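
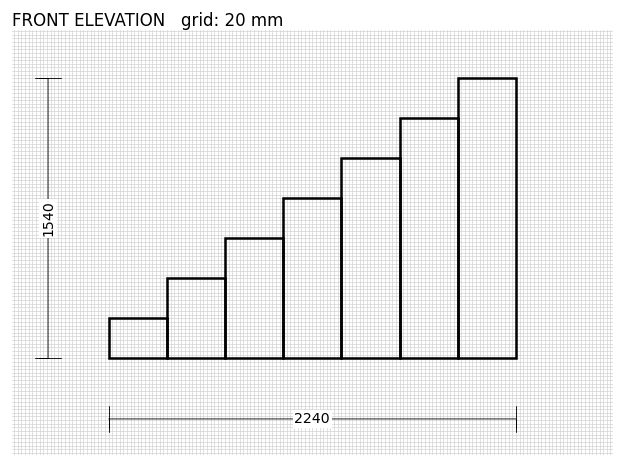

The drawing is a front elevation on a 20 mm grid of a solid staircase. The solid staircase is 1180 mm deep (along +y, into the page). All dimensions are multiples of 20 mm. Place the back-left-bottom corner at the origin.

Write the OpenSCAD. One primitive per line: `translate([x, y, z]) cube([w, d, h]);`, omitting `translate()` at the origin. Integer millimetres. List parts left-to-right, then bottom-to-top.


cube([320, 1180, 220]);
translate([320, 0, 0]) cube([320, 1180, 440]);
translate([640, 0, 0]) cube([320, 1180, 660]);
translate([960, 0, 0]) cube([320, 1180, 880]);
translate([1280, 0, 0]) cube([320, 1180, 1100]);
translate([1600, 0, 0]) cube([320, 1180, 1320]);
translate([1920, 0, 0]) cube([320, 1180, 1540]);


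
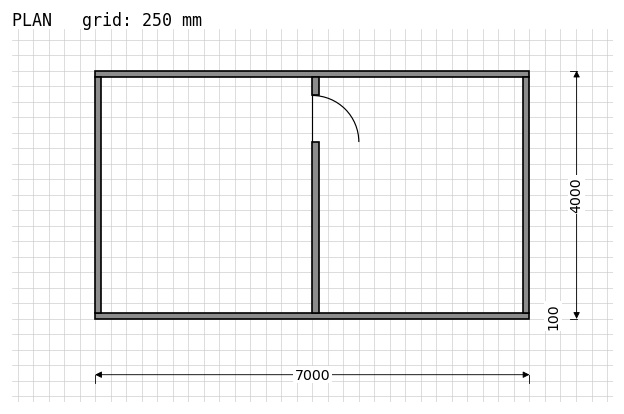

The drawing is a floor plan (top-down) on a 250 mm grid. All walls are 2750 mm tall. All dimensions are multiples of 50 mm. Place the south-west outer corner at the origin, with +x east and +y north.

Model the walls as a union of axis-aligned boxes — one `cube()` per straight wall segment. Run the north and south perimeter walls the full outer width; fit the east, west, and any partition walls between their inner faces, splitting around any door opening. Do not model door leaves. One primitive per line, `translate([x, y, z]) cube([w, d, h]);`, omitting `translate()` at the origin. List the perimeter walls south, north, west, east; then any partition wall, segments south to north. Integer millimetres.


cube([7000, 100, 2750]);
translate([0, 3900, 0]) cube([7000, 100, 2750]);
translate([0, 100, 0]) cube([100, 3800, 2750]);
translate([6900, 100, 0]) cube([100, 3800, 2750]);
translate([3500, 100, 0]) cube([100, 2750, 2750]);
translate([3500, 3600, 0]) cube([100, 300, 2750]);


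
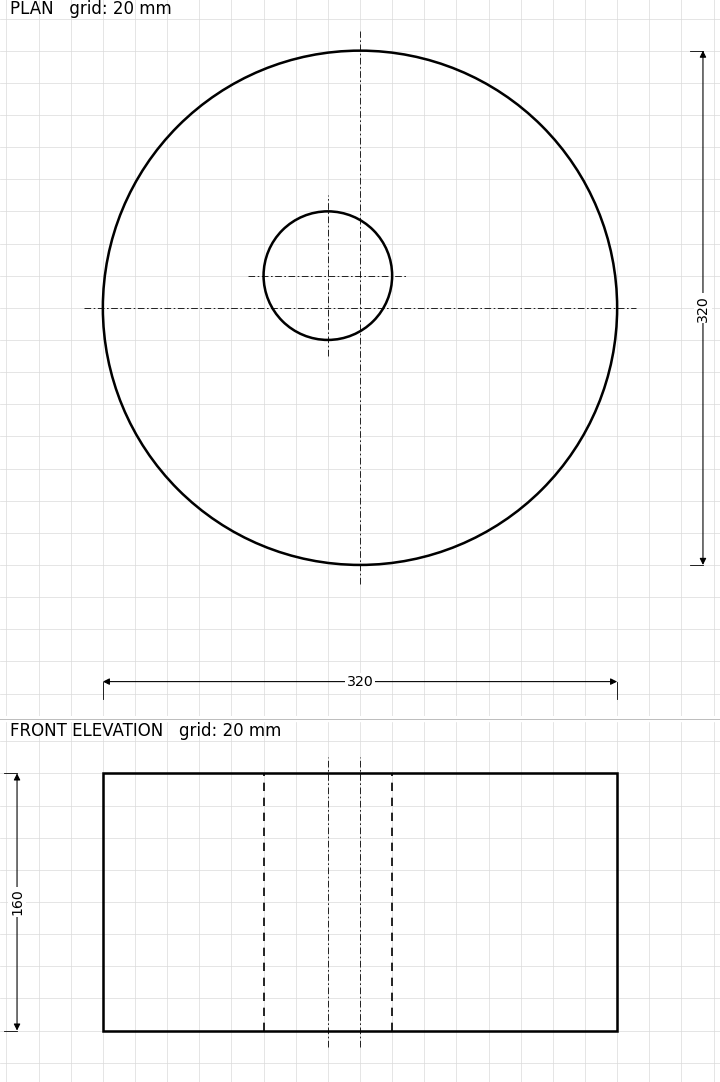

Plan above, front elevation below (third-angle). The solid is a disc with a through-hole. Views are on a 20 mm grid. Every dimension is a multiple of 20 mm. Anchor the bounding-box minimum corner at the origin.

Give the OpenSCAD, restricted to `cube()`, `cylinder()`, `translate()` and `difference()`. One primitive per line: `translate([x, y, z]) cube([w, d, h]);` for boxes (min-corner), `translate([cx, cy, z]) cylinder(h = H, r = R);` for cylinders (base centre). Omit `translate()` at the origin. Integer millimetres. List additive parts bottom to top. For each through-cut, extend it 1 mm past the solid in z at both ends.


difference() {
  translate([160, 160, 0]) cylinder(h = 160, r = 160);
  translate([140, 180, -1]) cylinder(h = 162, r = 40);
}


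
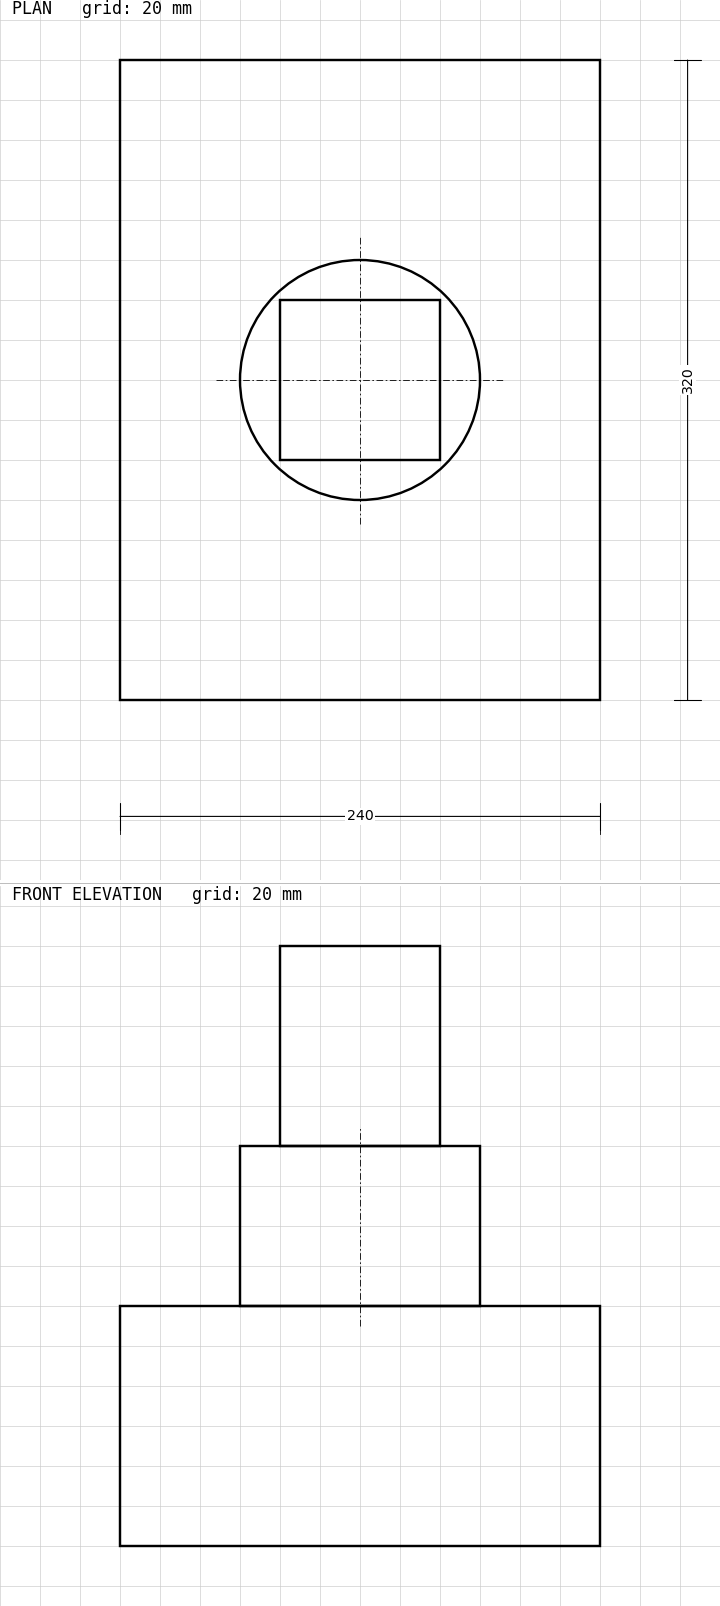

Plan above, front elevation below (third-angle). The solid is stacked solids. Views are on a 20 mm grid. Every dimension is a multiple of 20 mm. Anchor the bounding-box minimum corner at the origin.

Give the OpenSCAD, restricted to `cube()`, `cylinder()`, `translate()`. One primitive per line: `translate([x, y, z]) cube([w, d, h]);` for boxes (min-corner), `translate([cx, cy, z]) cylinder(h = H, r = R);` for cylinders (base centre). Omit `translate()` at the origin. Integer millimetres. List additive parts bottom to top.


cube([240, 320, 120]);
translate([120, 160, 120]) cylinder(h = 80, r = 60);
translate([80, 120, 200]) cube([80, 80, 100]);


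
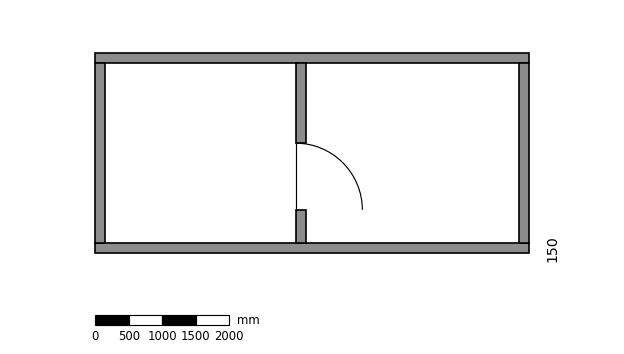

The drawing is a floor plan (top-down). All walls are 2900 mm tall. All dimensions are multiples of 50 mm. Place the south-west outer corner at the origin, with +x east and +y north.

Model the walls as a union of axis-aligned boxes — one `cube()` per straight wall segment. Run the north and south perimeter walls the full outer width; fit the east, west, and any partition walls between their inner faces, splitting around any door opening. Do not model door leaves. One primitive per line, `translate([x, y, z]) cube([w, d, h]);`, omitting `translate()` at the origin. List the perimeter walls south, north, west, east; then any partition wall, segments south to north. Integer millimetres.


cube([6500, 150, 2900]);
translate([0, 2850, 0]) cube([6500, 150, 2900]);
translate([0, 150, 0]) cube([150, 2700, 2900]);
translate([6350, 150, 0]) cube([150, 2700, 2900]);
translate([3000, 150, 0]) cube([150, 500, 2900]);
translate([3000, 1650, 0]) cube([150, 1200, 2900]);


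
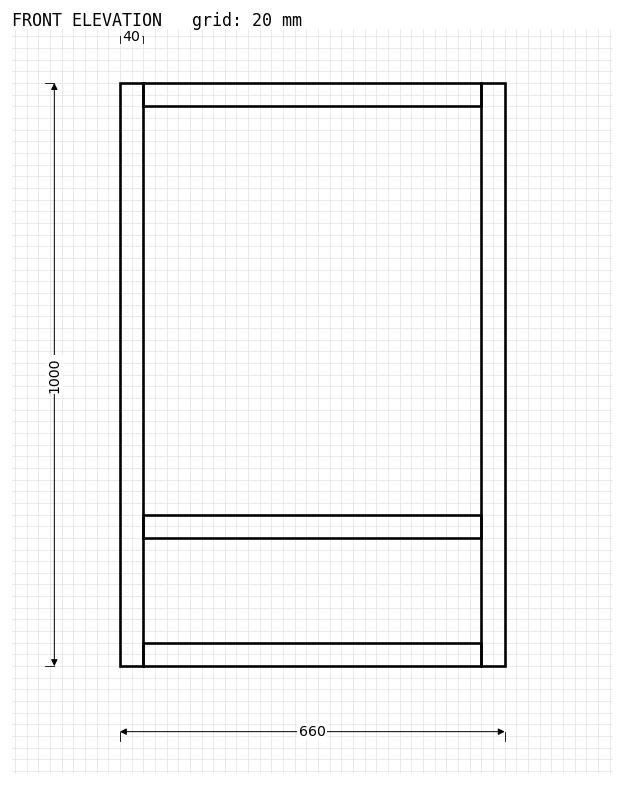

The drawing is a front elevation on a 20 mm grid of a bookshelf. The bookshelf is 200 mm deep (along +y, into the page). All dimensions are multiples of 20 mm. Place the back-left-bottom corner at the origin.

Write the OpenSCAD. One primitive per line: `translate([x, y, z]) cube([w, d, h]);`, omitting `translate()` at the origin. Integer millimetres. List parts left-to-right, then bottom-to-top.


cube([40, 200, 1000]);
translate([40, 0, 0]) cube([580, 200, 40]);
translate([40, 0, 220]) cube([580, 200, 40]);
translate([40, 0, 960]) cube([580, 200, 40]);
translate([620, 0, 0]) cube([40, 200, 1000]);


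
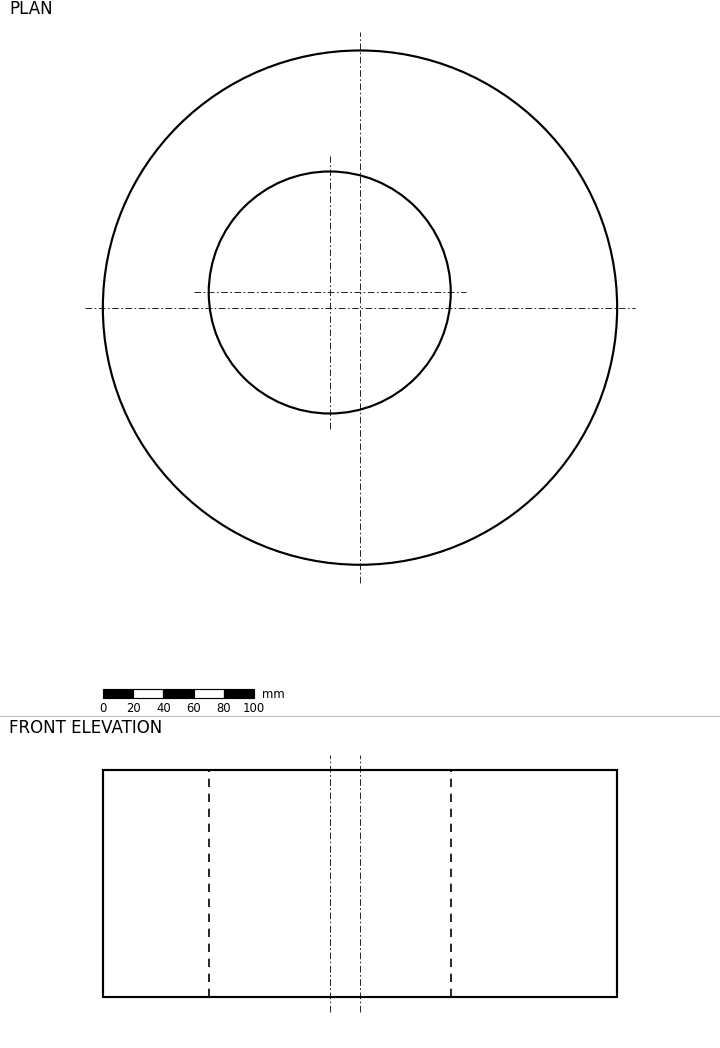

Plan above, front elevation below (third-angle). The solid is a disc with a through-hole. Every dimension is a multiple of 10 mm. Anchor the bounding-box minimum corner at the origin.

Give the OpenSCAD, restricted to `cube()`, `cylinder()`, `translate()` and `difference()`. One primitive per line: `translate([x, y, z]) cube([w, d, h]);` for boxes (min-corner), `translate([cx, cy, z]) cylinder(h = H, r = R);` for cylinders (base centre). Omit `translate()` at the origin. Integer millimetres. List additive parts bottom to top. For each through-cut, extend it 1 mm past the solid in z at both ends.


difference() {
  translate([170, 170, 0]) cylinder(h = 150, r = 170);
  translate([150, 180, -1]) cylinder(h = 152, r = 80);
}


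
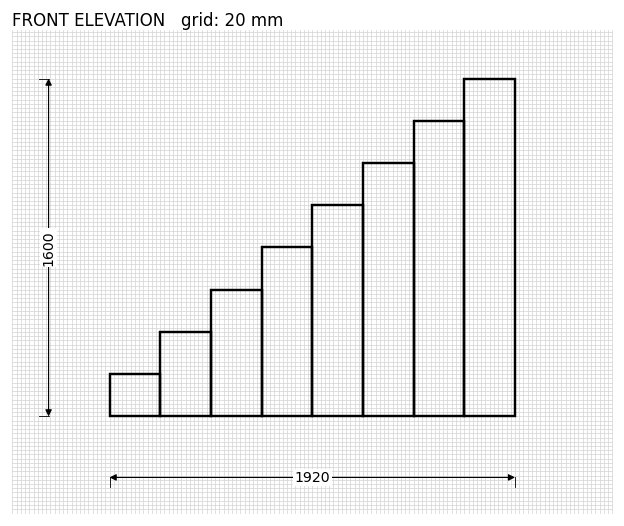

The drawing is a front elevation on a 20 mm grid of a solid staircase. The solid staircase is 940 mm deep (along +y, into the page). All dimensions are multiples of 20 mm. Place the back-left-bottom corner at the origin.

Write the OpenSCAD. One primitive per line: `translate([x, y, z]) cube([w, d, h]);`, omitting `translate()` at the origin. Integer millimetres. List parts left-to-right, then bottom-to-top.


cube([240, 940, 200]);
translate([240, 0, 0]) cube([240, 940, 400]);
translate([480, 0, 0]) cube([240, 940, 600]);
translate([720, 0, 0]) cube([240, 940, 800]);
translate([960, 0, 0]) cube([240, 940, 1000]);
translate([1200, 0, 0]) cube([240, 940, 1200]);
translate([1440, 0, 0]) cube([240, 940, 1400]);
translate([1680, 0, 0]) cube([240, 940, 1600]);


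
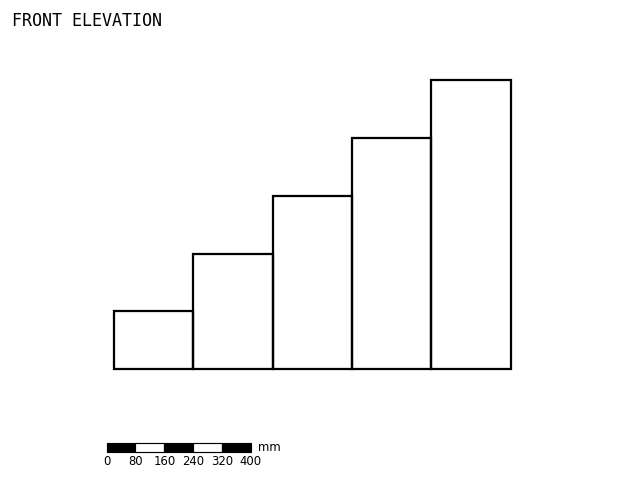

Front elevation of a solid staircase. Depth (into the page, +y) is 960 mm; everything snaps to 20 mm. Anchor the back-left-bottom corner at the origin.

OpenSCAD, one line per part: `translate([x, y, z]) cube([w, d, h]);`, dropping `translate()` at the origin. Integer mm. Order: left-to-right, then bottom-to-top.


cube([220, 960, 160]);
translate([220, 0, 0]) cube([220, 960, 320]);
translate([440, 0, 0]) cube([220, 960, 480]);
translate([660, 0, 0]) cube([220, 960, 640]);
translate([880, 0, 0]) cube([220, 960, 800]);


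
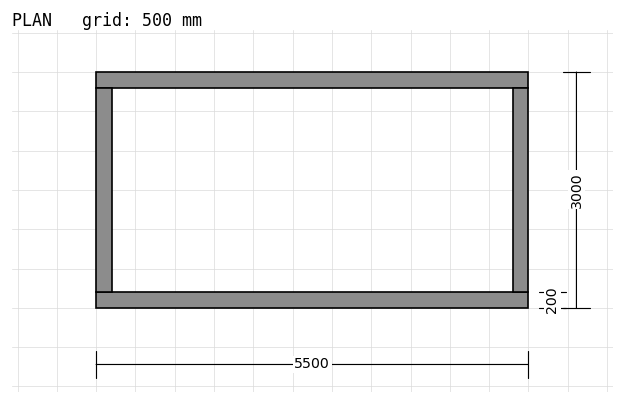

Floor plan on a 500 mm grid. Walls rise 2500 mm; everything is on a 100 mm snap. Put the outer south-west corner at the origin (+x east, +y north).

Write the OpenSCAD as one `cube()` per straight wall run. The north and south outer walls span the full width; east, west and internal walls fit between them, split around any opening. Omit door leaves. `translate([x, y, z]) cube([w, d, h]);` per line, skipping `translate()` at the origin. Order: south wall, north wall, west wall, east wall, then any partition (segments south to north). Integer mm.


cube([5500, 200, 2500]);
translate([0, 2800, 0]) cube([5500, 200, 2500]);
translate([0, 200, 0]) cube([200, 2600, 2500]);
translate([5300, 200, 0]) cube([200, 2600, 2500]);


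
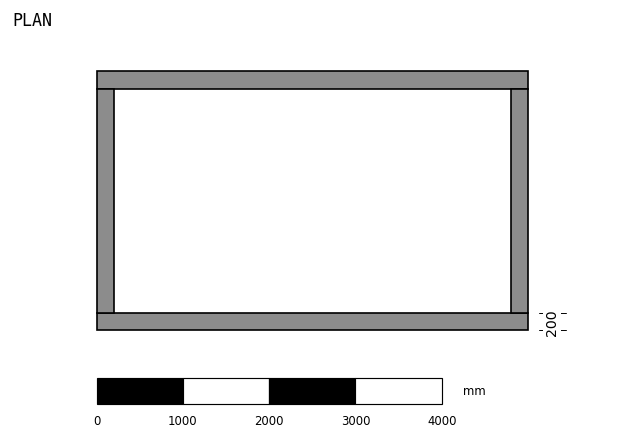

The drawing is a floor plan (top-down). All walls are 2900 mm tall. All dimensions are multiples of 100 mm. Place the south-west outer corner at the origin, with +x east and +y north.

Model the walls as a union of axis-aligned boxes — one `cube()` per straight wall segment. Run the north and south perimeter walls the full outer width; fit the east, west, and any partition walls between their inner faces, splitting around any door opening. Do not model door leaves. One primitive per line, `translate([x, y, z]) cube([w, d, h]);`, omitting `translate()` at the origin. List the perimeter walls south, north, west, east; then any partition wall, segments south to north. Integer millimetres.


cube([5000, 200, 2900]);
translate([0, 2800, 0]) cube([5000, 200, 2900]);
translate([0, 200, 0]) cube([200, 2600, 2900]);
translate([4800, 200, 0]) cube([200, 2600, 2900]);


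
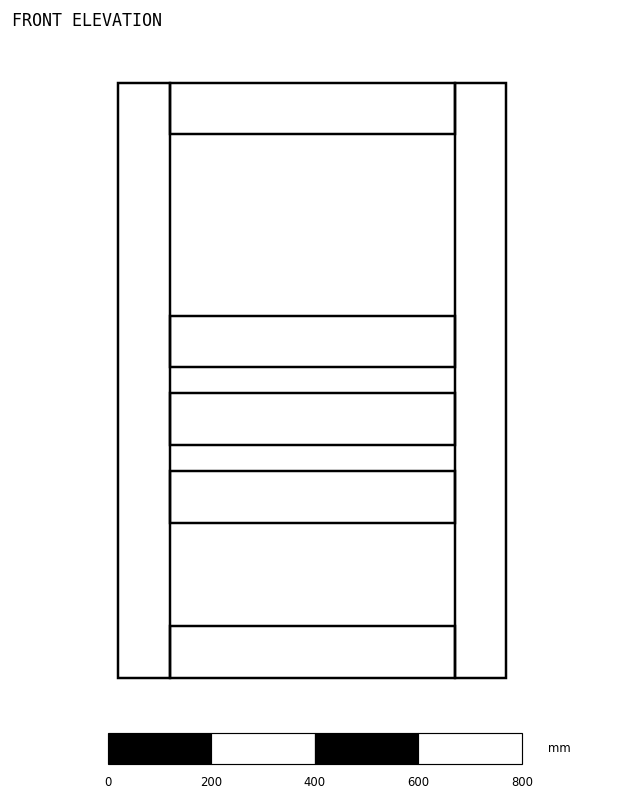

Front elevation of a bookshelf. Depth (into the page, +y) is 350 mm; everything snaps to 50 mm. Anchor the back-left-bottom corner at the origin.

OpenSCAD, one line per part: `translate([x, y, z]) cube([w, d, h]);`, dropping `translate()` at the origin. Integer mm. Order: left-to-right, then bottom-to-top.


cube([100, 350, 1150]);
translate([100, 0, 0]) cube([550, 350, 100]);
translate([100, 0, 300]) cube([550, 350, 100]);
translate([100, 0, 450]) cube([550, 350, 100]);
translate([100, 0, 600]) cube([550, 350, 100]);
translate([100, 0, 1050]) cube([550, 350, 100]);
translate([650, 0, 0]) cube([100, 350, 1150]);


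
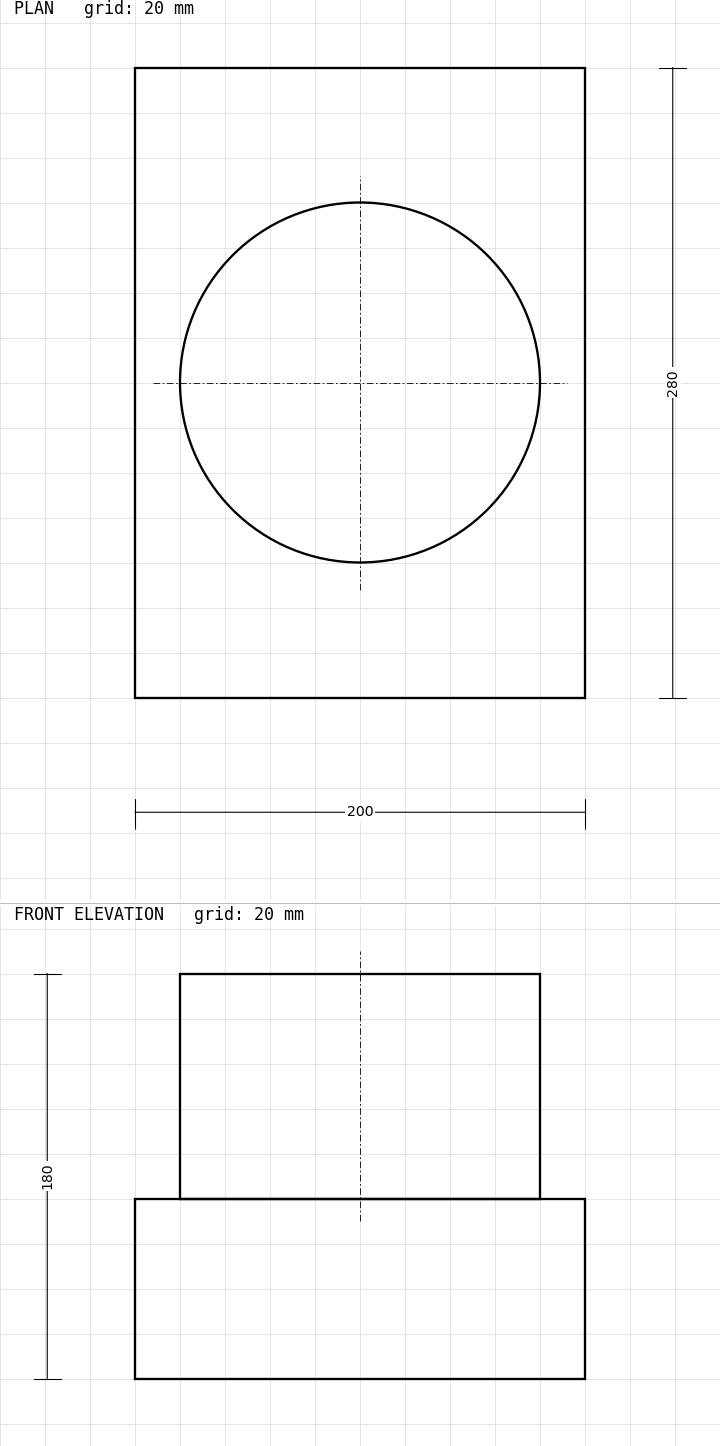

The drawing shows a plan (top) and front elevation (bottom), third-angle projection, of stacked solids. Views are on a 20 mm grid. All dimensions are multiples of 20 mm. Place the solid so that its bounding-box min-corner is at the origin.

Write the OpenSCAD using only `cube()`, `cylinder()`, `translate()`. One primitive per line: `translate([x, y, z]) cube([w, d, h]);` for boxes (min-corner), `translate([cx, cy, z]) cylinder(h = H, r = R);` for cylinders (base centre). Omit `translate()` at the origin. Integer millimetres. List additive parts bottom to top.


cube([200, 280, 80]);
translate([100, 140, 80]) cylinder(h = 100, r = 80);


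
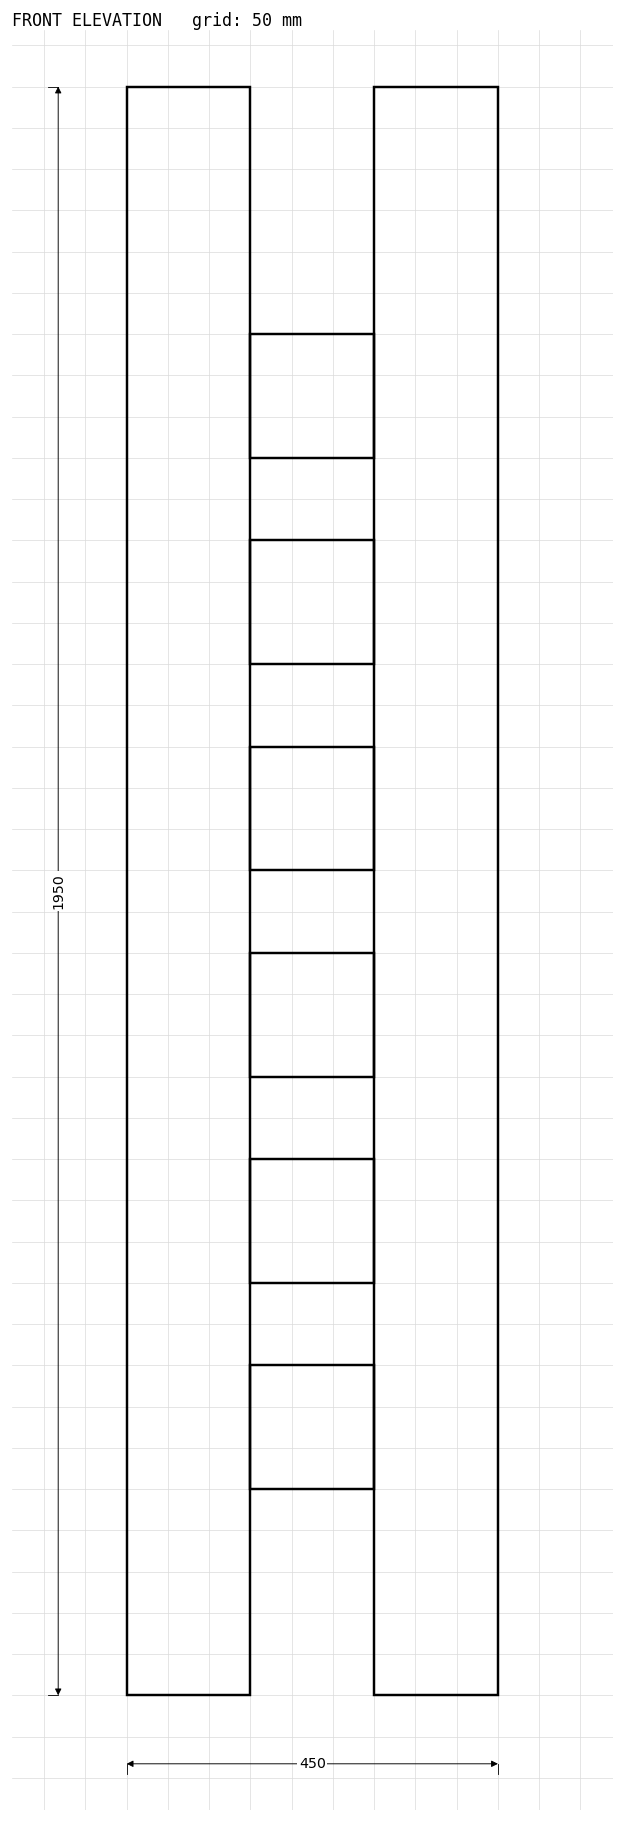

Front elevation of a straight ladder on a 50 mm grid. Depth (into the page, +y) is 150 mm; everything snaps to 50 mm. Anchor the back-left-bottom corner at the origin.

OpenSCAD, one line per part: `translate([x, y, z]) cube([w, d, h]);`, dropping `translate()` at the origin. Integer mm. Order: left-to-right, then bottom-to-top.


cube([150, 150, 1950]);
translate([150, 0, 250]) cube([150, 150, 150]);
translate([150, 0, 500]) cube([150, 150, 150]);
translate([150, 0, 750]) cube([150, 150, 150]);
translate([150, 0, 1000]) cube([150, 150, 150]);
translate([150, 0, 1250]) cube([150, 150, 150]);
translate([150, 0, 1500]) cube([150, 150, 150]);
translate([300, 0, 0]) cube([150, 150, 1950]);


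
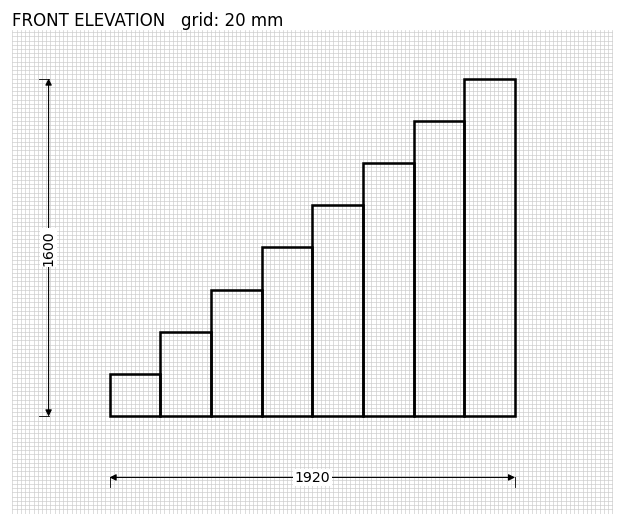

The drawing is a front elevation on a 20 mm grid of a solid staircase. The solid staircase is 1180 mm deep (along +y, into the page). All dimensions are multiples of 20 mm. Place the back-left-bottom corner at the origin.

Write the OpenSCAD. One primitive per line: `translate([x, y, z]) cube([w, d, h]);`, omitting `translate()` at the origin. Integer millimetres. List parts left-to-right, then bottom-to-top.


cube([240, 1180, 200]);
translate([240, 0, 0]) cube([240, 1180, 400]);
translate([480, 0, 0]) cube([240, 1180, 600]);
translate([720, 0, 0]) cube([240, 1180, 800]);
translate([960, 0, 0]) cube([240, 1180, 1000]);
translate([1200, 0, 0]) cube([240, 1180, 1200]);
translate([1440, 0, 0]) cube([240, 1180, 1400]);
translate([1680, 0, 0]) cube([240, 1180, 1600]);


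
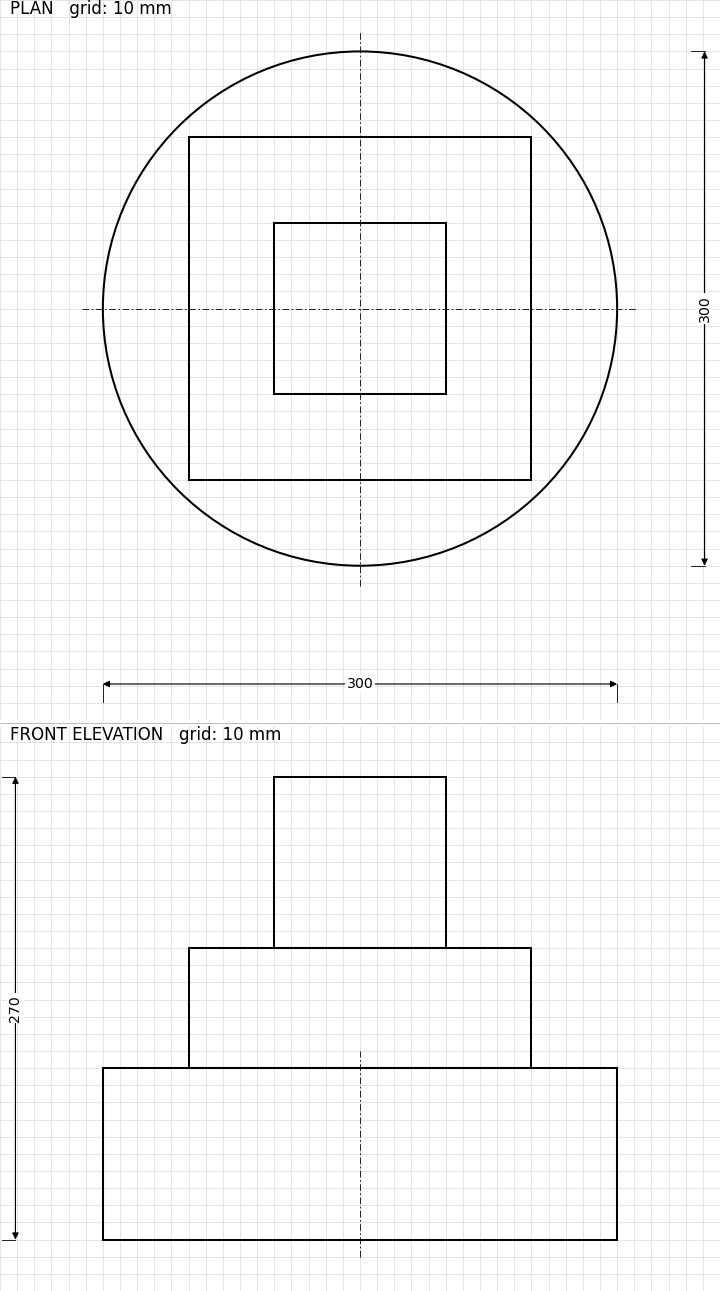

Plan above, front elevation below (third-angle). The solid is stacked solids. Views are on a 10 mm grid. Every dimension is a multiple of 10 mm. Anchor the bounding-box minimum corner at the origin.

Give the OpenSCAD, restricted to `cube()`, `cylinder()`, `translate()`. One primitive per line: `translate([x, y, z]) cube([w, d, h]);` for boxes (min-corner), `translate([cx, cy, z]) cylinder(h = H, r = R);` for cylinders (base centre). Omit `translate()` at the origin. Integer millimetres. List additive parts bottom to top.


translate([150, 150, 0]) cylinder(h = 100, r = 150);
translate([50, 50, 100]) cube([200, 200, 70]);
translate([100, 100, 170]) cube([100, 100, 100]);


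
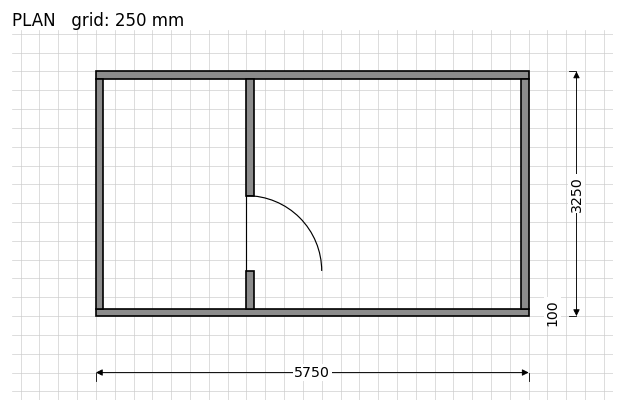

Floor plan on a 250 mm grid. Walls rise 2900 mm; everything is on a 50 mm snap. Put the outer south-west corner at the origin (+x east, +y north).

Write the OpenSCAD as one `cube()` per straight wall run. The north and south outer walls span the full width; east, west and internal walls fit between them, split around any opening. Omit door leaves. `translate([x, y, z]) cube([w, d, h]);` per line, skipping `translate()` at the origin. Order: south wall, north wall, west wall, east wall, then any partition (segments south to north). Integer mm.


cube([5750, 100, 2900]);
translate([0, 3150, 0]) cube([5750, 100, 2900]);
translate([0, 100, 0]) cube([100, 3050, 2900]);
translate([5650, 100, 0]) cube([100, 3050, 2900]);
translate([2000, 100, 0]) cube([100, 500, 2900]);
translate([2000, 1600, 0]) cube([100, 1550, 2900]);


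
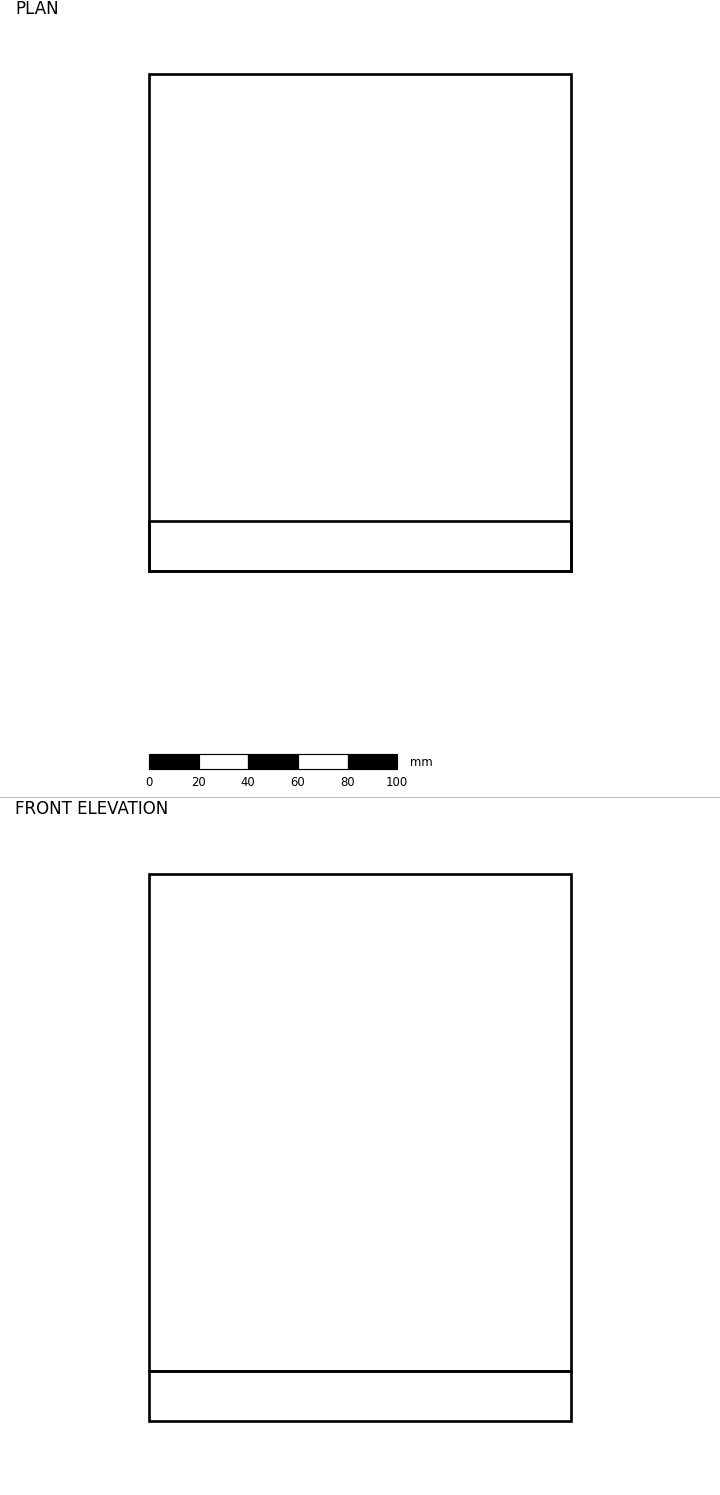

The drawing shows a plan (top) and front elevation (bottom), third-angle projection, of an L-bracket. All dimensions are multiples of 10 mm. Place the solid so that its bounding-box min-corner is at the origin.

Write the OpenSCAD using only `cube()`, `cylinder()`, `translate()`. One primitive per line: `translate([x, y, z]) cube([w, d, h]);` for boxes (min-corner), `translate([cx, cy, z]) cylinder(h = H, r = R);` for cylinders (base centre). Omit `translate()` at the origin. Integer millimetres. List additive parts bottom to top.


cube([170, 200, 20]);
translate([0, 0, 20]) cube([170, 20, 200]);


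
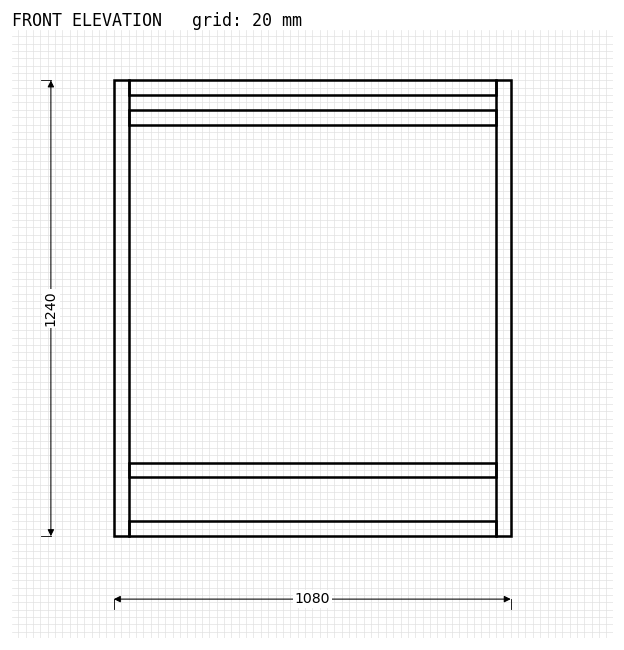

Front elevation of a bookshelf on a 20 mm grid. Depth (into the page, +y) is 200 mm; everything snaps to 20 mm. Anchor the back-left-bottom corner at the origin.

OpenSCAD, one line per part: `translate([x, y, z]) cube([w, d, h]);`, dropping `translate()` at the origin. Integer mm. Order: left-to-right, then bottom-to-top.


cube([40, 200, 1240]);
translate([40, 0, 0]) cube([1000, 200, 40]);
translate([40, 0, 160]) cube([1000, 200, 40]);
translate([40, 0, 1120]) cube([1000, 200, 40]);
translate([40, 0, 1200]) cube([1000, 200, 40]);
translate([1040, 0, 0]) cube([40, 200, 1240]);


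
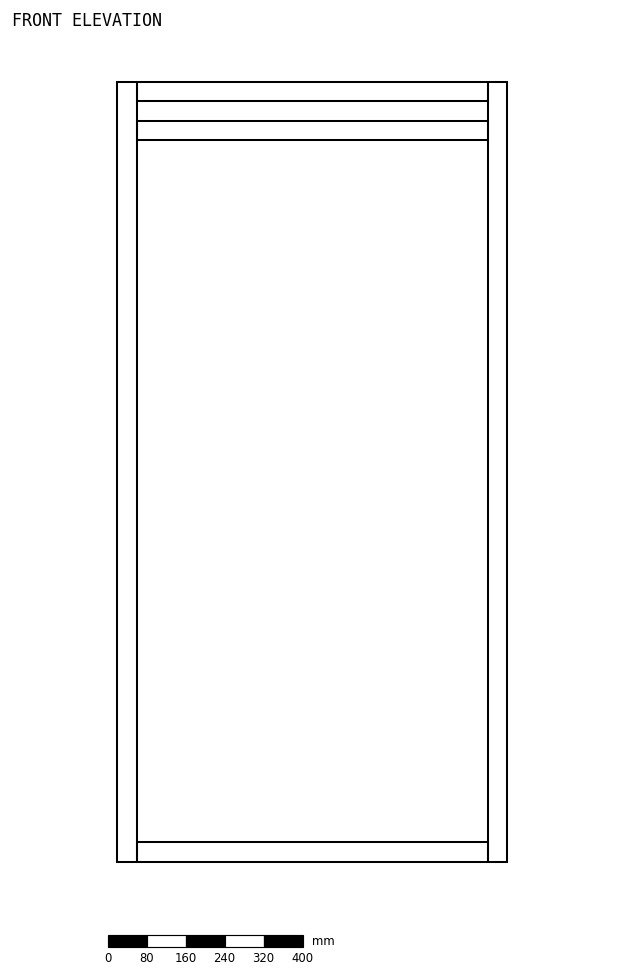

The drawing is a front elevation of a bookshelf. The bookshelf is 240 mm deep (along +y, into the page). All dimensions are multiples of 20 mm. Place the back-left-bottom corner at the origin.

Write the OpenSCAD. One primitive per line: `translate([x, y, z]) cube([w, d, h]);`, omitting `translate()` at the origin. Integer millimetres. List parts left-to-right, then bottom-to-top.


cube([40, 240, 1600]);
translate([40, 0, 0]) cube([720, 240, 40]);
translate([40, 0, 1480]) cube([720, 240, 40]);
translate([40, 0, 1560]) cube([720, 240, 40]);
translate([760, 0, 0]) cube([40, 240, 1600]);


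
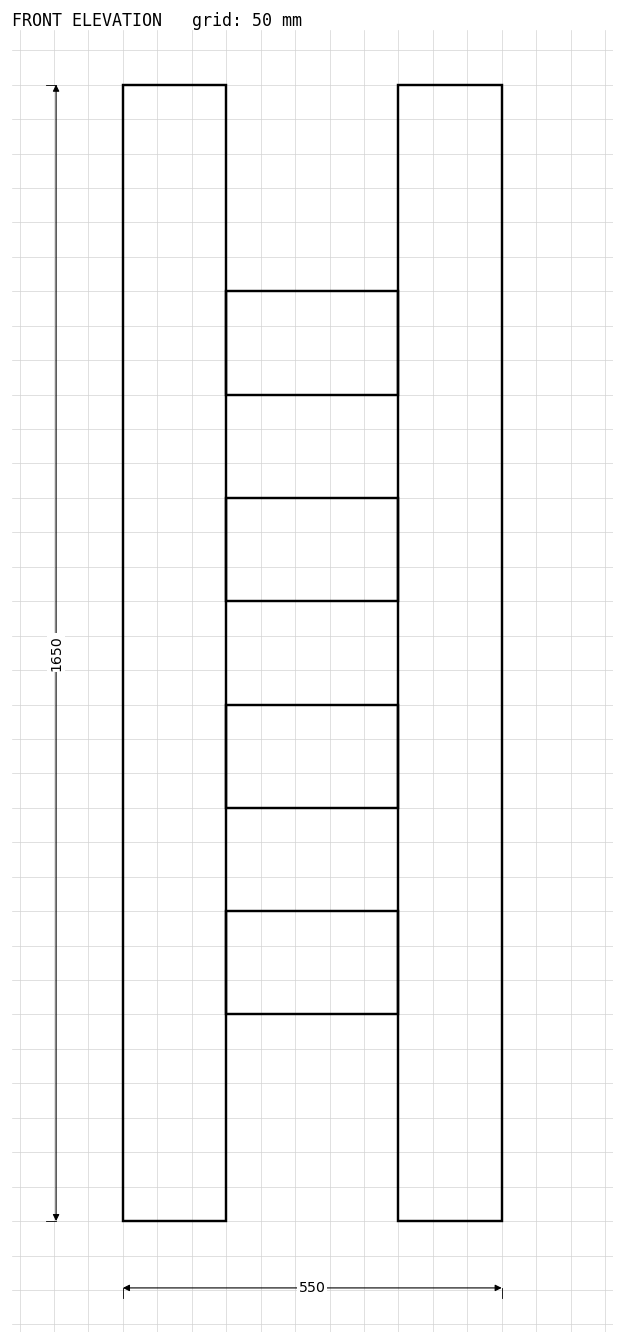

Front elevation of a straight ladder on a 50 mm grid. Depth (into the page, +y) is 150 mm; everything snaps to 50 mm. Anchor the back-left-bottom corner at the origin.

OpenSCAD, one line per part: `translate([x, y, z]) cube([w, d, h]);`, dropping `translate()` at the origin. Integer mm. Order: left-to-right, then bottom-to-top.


cube([150, 150, 1650]);
translate([150, 0, 300]) cube([250, 150, 150]);
translate([150, 0, 600]) cube([250, 150, 150]);
translate([150, 0, 900]) cube([250, 150, 150]);
translate([150, 0, 1200]) cube([250, 150, 150]);
translate([400, 0, 0]) cube([150, 150, 1650]);


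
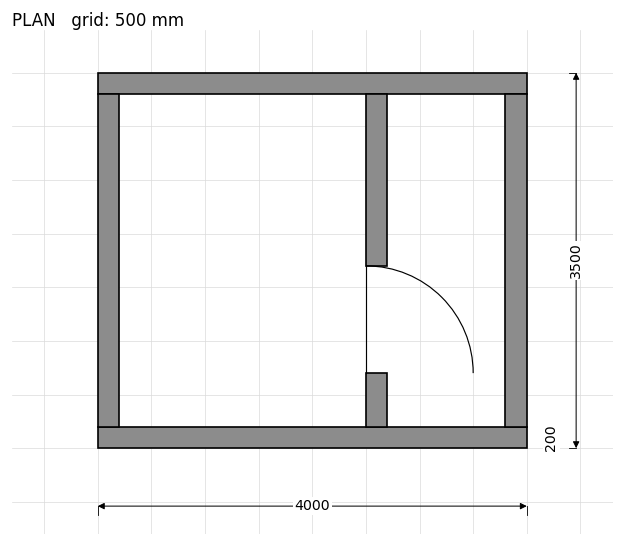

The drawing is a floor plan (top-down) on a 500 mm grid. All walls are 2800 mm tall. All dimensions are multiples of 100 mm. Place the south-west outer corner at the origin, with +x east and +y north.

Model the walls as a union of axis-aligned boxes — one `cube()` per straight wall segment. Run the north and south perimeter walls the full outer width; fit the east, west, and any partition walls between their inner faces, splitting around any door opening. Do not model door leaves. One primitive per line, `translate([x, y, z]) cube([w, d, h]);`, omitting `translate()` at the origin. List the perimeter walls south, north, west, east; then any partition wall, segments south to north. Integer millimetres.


cube([4000, 200, 2800]);
translate([0, 3300, 0]) cube([4000, 200, 2800]);
translate([0, 200, 0]) cube([200, 3100, 2800]);
translate([3800, 200, 0]) cube([200, 3100, 2800]);
translate([2500, 200, 0]) cube([200, 500, 2800]);
translate([2500, 1700, 0]) cube([200, 1600, 2800]);


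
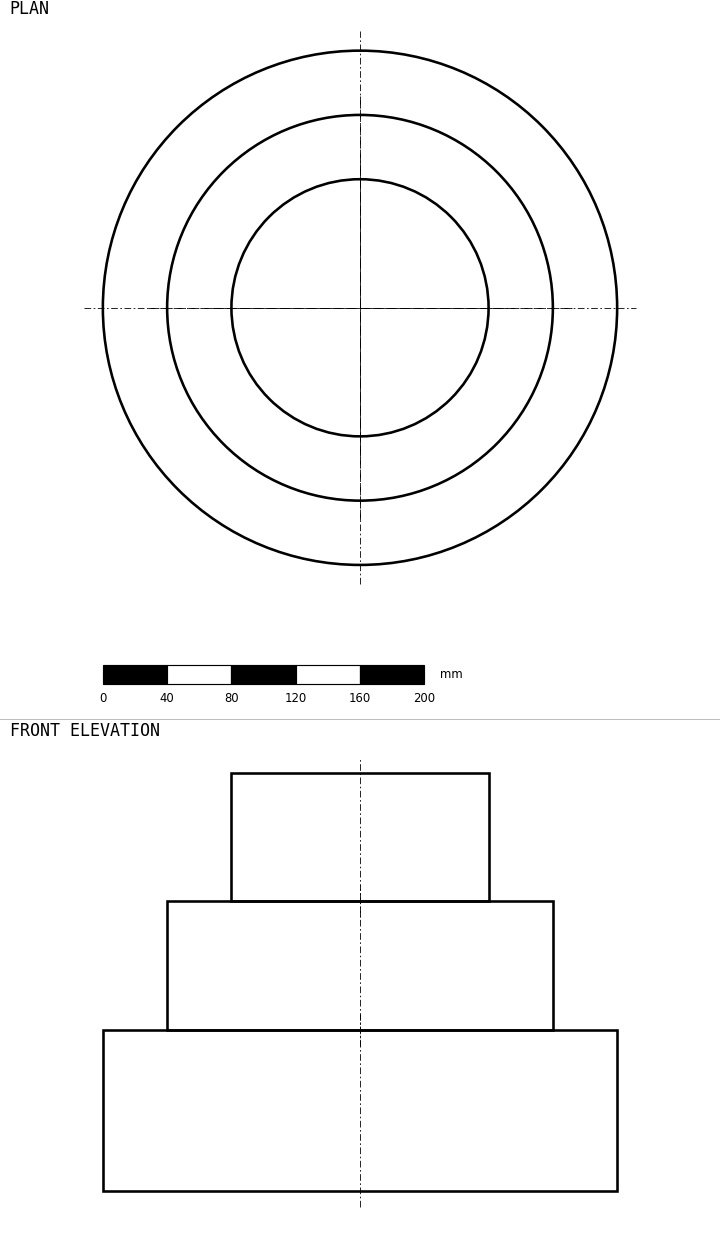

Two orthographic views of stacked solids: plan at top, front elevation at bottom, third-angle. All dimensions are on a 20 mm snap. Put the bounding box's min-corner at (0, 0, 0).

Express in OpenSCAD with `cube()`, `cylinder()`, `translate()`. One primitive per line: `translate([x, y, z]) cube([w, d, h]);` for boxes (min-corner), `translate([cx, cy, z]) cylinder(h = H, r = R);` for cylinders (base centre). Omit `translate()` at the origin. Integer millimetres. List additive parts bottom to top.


translate([160, 160, 0]) cylinder(h = 100, r = 160);
translate([160, 160, 100]) cylinder(h = 80, r = 120);
translate([160, 160, 180]) cylinder(h = 80, r = 80);


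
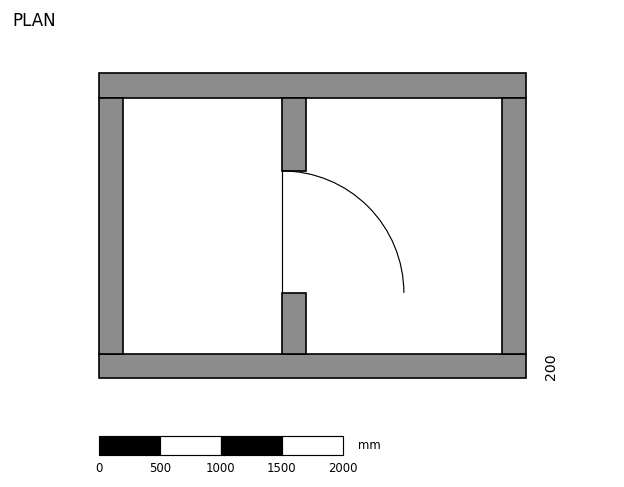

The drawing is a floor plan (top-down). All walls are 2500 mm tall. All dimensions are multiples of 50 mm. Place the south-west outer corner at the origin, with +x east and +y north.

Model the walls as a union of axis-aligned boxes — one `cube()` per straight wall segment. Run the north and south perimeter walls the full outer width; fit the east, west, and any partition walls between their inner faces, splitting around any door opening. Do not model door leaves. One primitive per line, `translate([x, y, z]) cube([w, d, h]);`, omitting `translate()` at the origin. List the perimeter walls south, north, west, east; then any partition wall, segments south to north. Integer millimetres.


cube([3500, 200, 2500]);
translate([0, 2300, 0]) cube([3500, 200, 2500]);
translate([0, 200, 0]) cube([200, 2100, 2500]);
translate([3300, 200, 0]) cube([200, 2100, 2500]);
translate([1500, 200, 0]) cube([200, 500, 2500]);
translate([1500, 1700, 0]) cube([200, 600, 2500]);


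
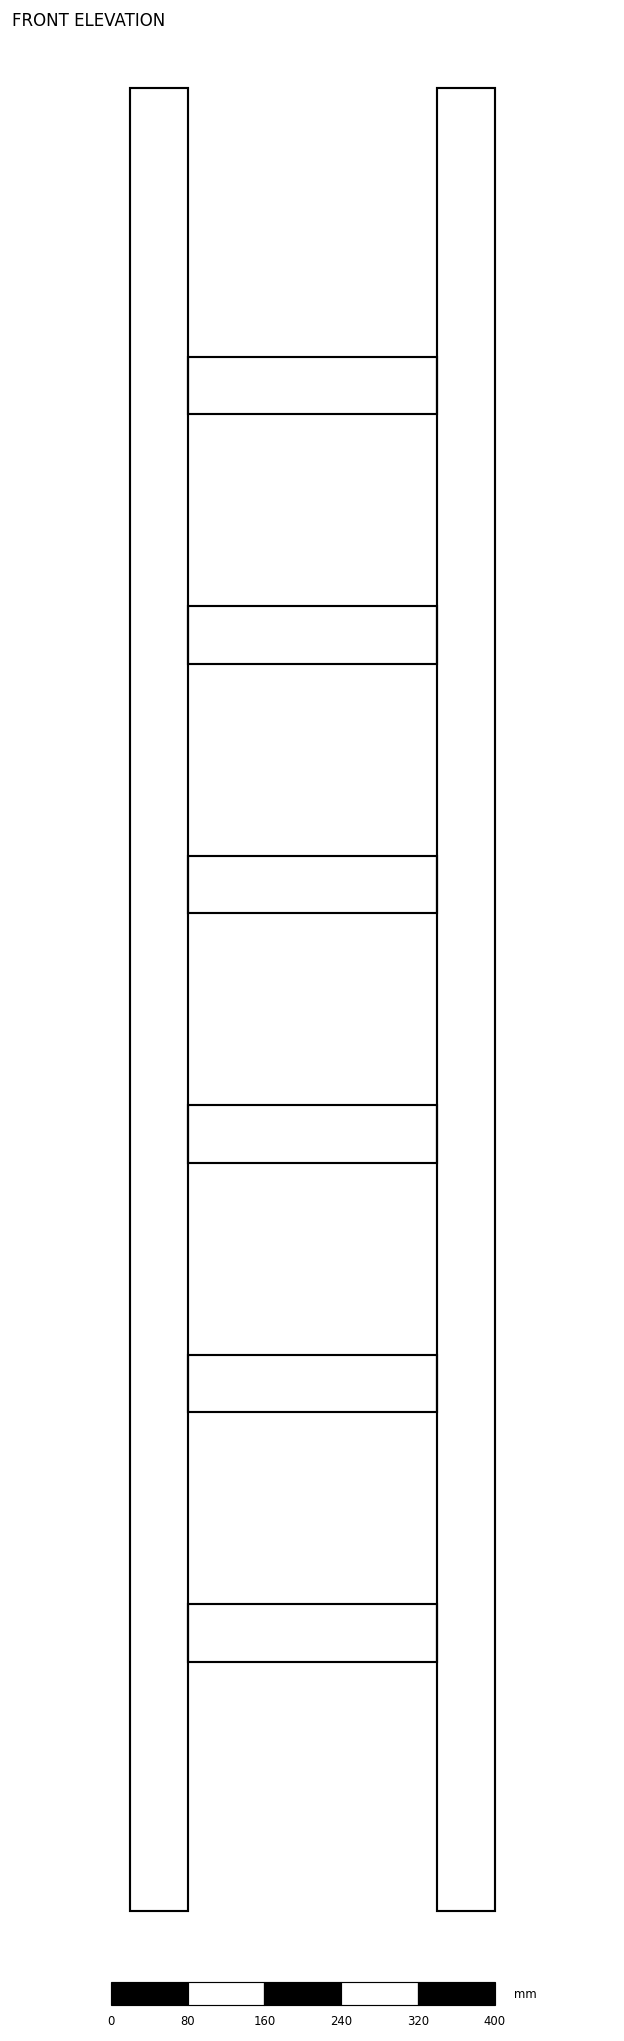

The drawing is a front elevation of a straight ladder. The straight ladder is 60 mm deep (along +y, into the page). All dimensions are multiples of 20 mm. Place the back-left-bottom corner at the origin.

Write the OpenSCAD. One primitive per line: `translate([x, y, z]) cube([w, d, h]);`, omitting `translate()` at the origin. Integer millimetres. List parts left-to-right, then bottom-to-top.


cube([60, 60, 1900]);
translate([60, 0, 260]) cube([260, 60, 60]);
translate([60, 0, 520]) cube([260, 60, 60]);
translate([60, 0, 780]) cube([260, 60, 60]);
translate([60, 0, 1040]) cube([260, 60, 60]);
translate([60, 0, 1300]) cube([260, 60, 60]);
translate([60, 0, 1560]) cube([260, 60, 60]);
translate([320, 0, 0]) cube([60, 60, 1900]);


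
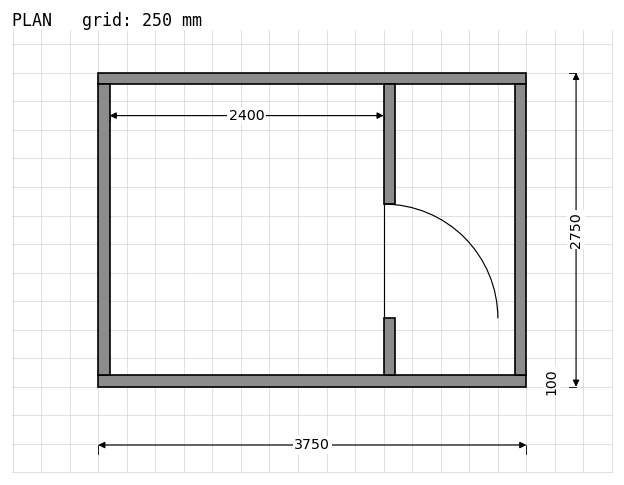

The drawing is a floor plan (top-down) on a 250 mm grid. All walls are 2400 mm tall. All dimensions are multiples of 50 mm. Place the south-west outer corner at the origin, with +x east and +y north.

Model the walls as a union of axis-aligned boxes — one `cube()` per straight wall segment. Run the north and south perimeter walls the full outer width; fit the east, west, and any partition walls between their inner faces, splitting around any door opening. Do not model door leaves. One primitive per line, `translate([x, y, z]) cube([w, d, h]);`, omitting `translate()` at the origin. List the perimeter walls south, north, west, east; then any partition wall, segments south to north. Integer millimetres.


cube([3750, 100, 2400]);
translate([0, 2650, 0]) cube([3750, 100, 2400]);
translate([0, 100, 0]) cube([100, 2550, 2400]);
translate([3650, 100, 0]) cube([100, 2550, 2400]);
translate([2500, 100, 0]) cube([100, 500, 2400]);
translate([2500, 1600, 0]) cube([100, 1050, 2400]);


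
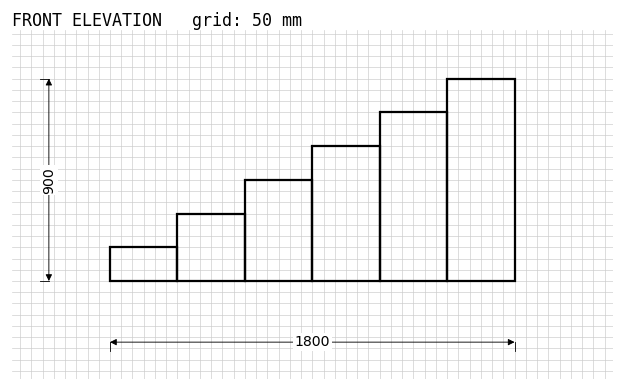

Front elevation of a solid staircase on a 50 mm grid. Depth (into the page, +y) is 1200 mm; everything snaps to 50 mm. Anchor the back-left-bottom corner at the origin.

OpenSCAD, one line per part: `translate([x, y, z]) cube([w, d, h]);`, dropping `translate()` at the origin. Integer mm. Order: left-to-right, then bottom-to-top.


cube([300, 1200, 150]);
translate([300, 0, 0]) cube([300, 1200, 300]);
translate([600, 0, 0]) cube([300, 1200, 450]);
translate([900, 0, 0]) cube([300, 1200, 600]);
translate([1200, 0, 0]) cube([300, 1200, 750]);
translate([1500, 0, 0]) cube([300, 1200, 900]);


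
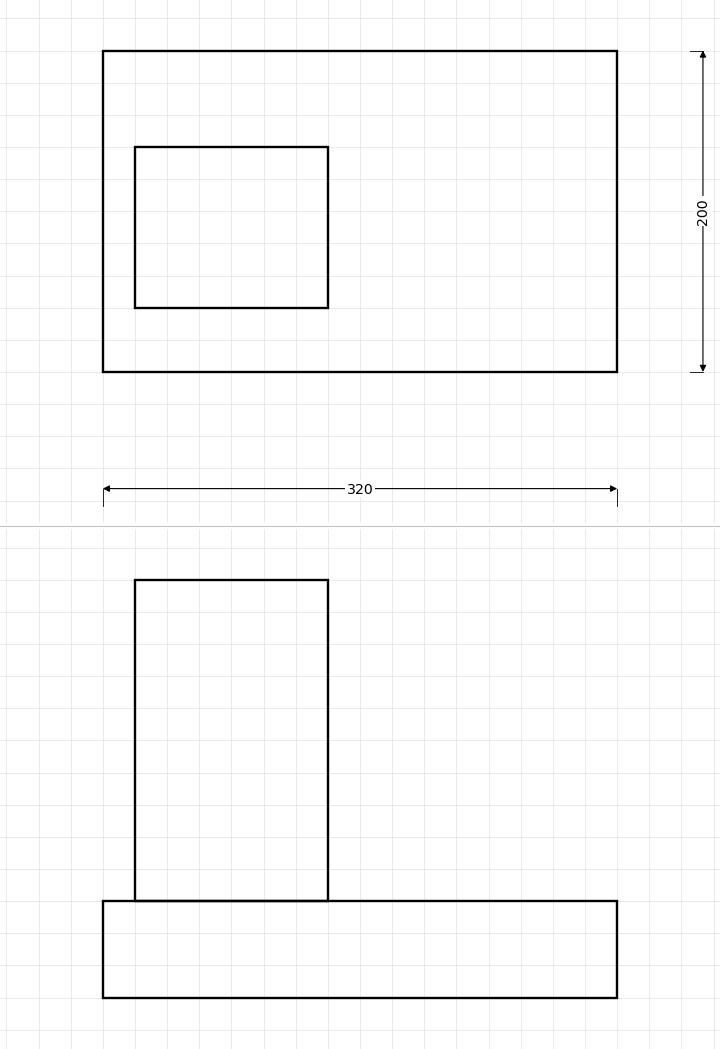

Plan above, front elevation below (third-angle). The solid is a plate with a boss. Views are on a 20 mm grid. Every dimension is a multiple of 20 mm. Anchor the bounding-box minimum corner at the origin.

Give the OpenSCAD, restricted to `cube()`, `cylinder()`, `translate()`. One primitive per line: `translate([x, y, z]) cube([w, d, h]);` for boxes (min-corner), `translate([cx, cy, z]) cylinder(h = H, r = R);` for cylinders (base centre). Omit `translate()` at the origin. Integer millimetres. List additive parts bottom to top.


cube([320, 200, 60]);
translate([20, 40, 60]) cube([120, 100, 200]);


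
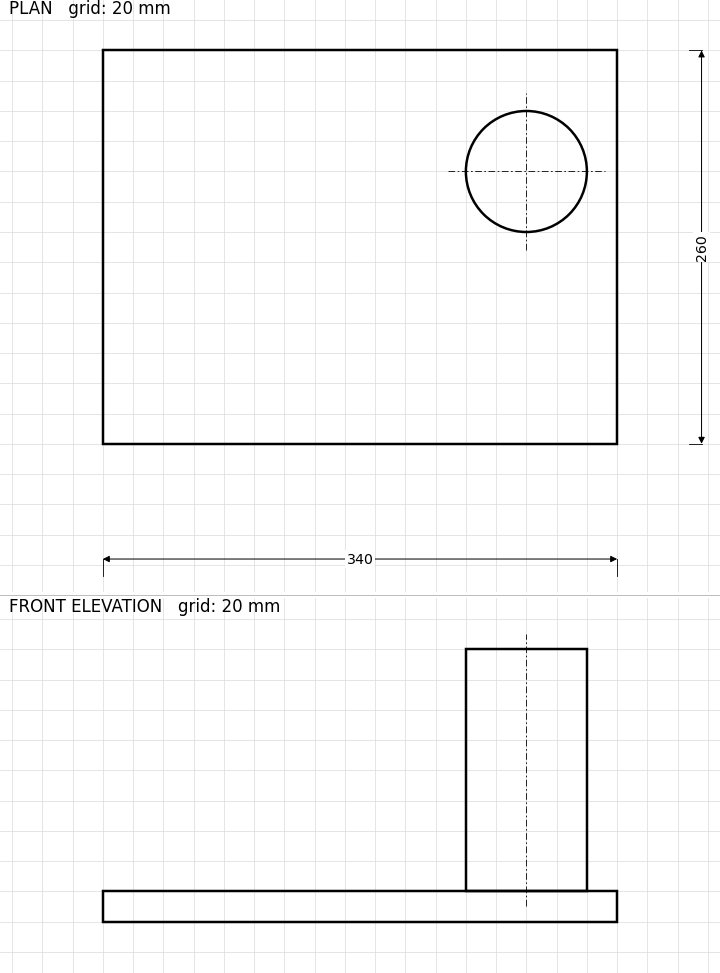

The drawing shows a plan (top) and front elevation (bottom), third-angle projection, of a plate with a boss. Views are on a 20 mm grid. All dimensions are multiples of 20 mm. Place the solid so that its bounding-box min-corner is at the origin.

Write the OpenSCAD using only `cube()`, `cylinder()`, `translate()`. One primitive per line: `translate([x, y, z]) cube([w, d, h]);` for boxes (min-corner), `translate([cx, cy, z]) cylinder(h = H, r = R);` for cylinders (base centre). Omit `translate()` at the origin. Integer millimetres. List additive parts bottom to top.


cube([340, 260, 20]);
translate([280, 180, 20]) cylinder(h = 160, r = 40);


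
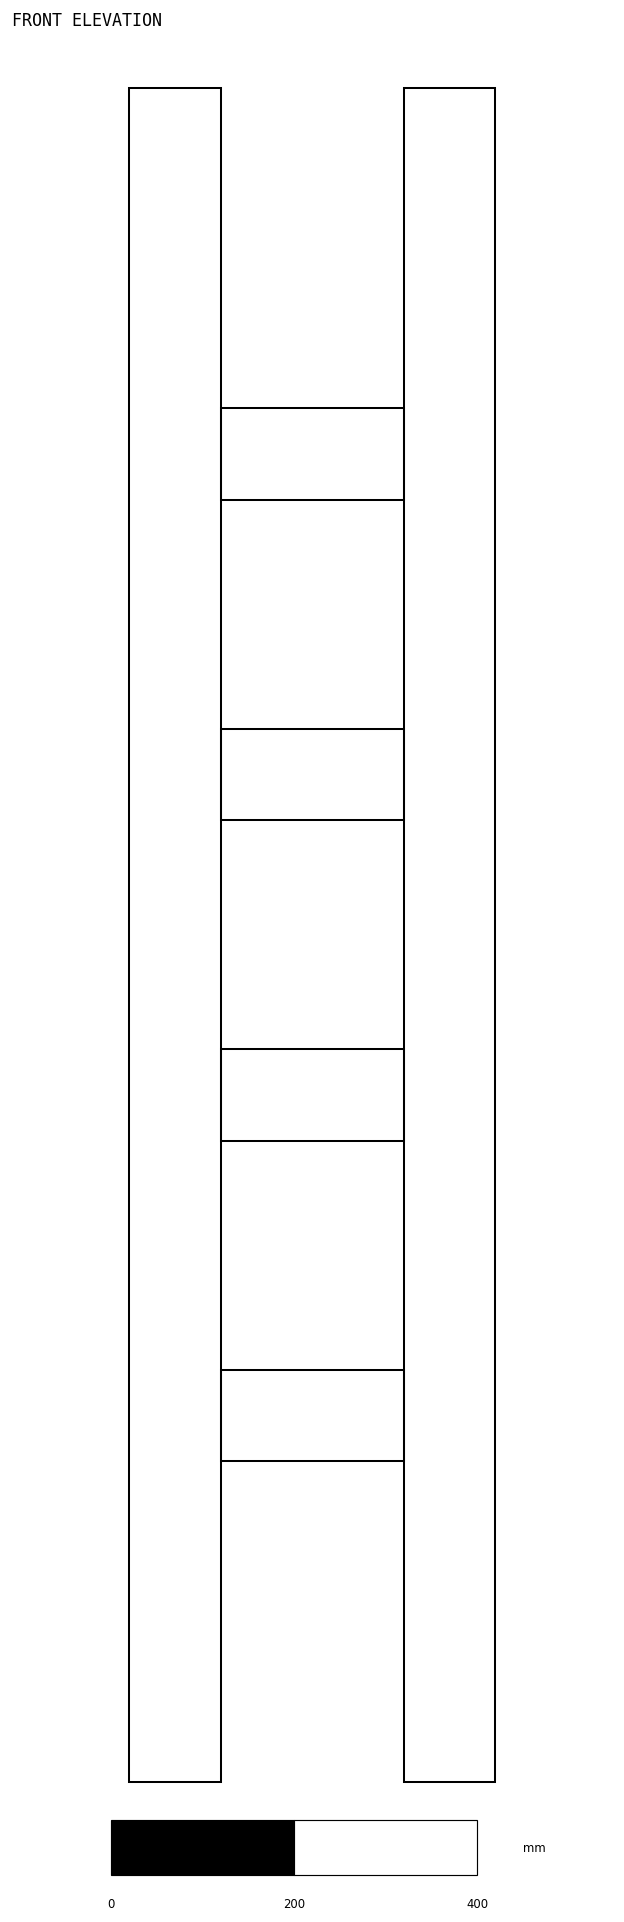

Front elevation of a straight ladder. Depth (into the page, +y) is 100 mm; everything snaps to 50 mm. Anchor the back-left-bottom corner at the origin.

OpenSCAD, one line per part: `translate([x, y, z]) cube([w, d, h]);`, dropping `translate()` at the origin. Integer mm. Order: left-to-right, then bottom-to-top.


cube([100, 100, 1850]);
translate([100, 0, 350]) cube([200, 100, 100]);
translate([100, 0, 700]) cube([200, 100, 100]);
translate([100, 0, 1050]) cube([200, 100, 100]);
translate([100, 0, 1400]) cube([200, 100, 100]);
translate([300, 0, 0]) cube([100, 100, 1850]);


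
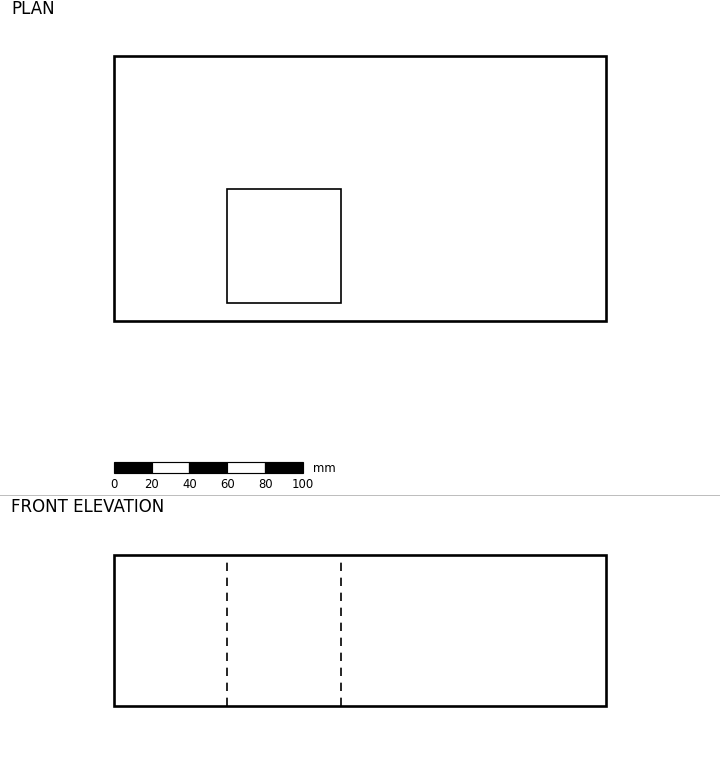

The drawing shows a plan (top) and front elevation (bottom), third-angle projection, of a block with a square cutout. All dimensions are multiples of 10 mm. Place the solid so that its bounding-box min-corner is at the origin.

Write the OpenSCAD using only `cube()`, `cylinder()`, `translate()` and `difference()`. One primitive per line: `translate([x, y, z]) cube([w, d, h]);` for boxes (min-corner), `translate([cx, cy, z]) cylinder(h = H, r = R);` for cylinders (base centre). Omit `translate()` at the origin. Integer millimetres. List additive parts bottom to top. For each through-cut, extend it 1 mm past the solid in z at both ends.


difference() {
  cube([260, 140, 80]);
  translate([60, 10, -1]) cube([60, 60, 82]);
}


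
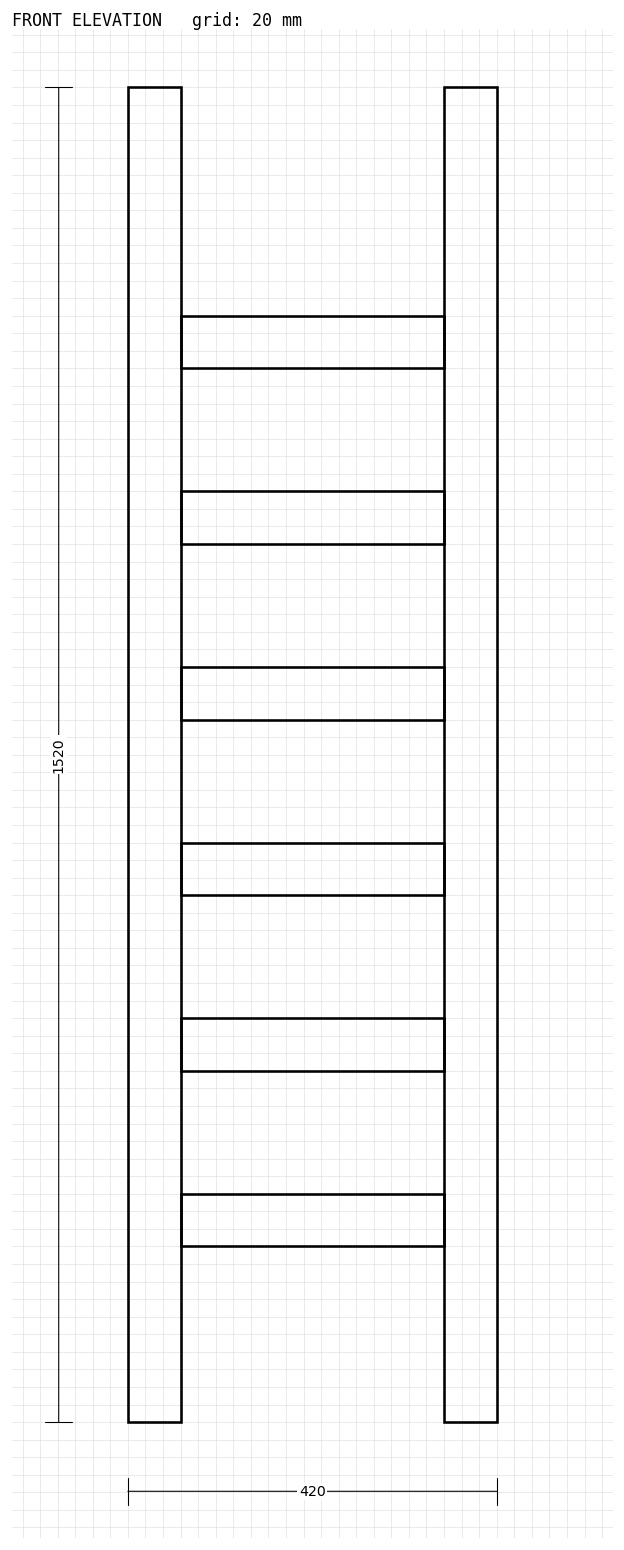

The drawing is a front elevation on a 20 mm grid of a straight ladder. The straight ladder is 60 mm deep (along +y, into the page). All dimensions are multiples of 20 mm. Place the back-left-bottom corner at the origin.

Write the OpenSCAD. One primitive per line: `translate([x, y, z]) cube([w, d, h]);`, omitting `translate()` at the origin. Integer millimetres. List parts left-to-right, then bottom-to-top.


cube([60, 60, 1520]);
translate([60, 0, 200]) cube([300, 60, 60]);
translate([60, 0, 400]) cube([300, 60, 60]);
translate([60, 0, 600]) cube([300, 60, 60]);
translate([60, 0, 800]) cube([300, 60, 60]);
translate([60, 0, 1000]) cube([300, 60, 60]);
translate([60, 0, 1200]) cube([300, 60, 60]);
translate([360, 0, 0]) cube([60, 60, 1520]);


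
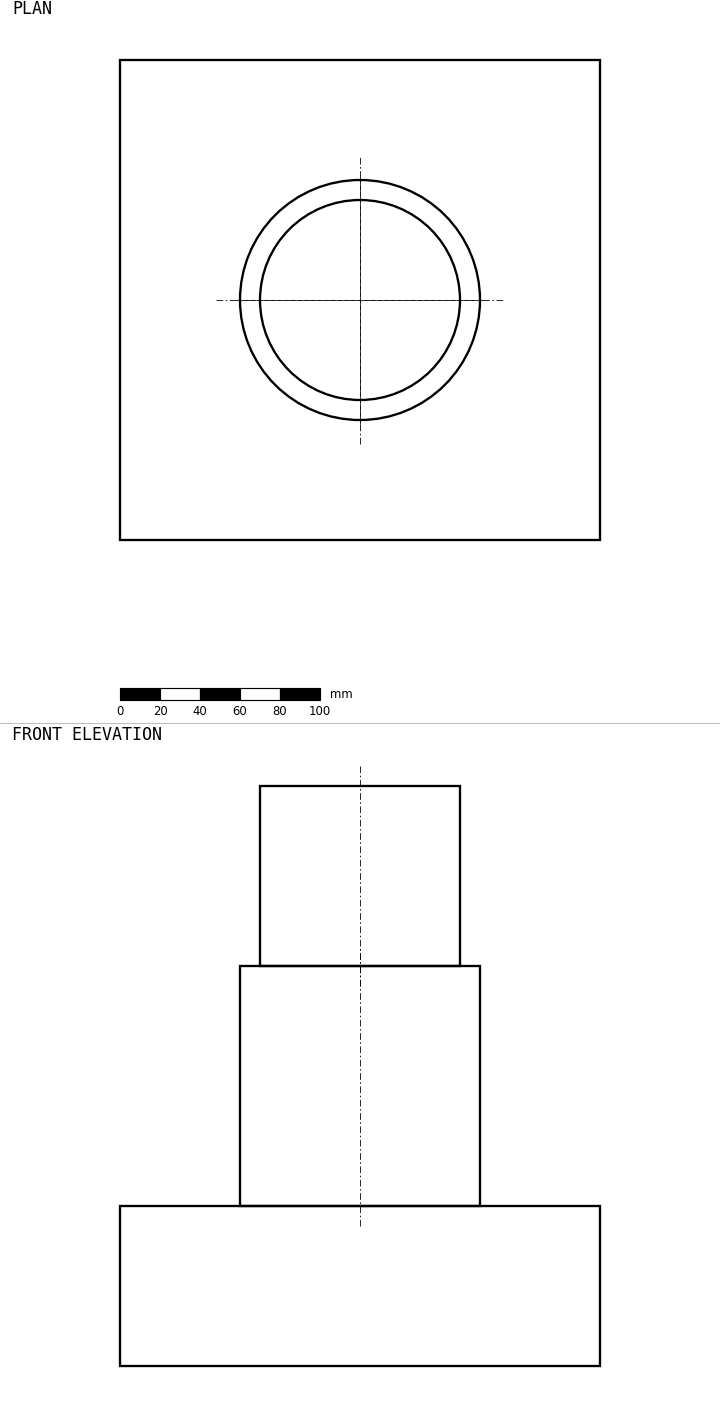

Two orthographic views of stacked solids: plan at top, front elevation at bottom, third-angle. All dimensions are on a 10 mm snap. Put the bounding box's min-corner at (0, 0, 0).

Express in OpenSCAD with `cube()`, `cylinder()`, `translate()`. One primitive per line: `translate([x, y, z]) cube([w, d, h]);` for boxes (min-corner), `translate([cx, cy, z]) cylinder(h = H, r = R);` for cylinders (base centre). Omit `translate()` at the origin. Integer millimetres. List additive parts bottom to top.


cube([240, 240, 80]);
translate([120, 120, 80]) cylinder(h = 120, r = 60);
translate([120, 120, 200]) cylinder(h = 90, r = 50);


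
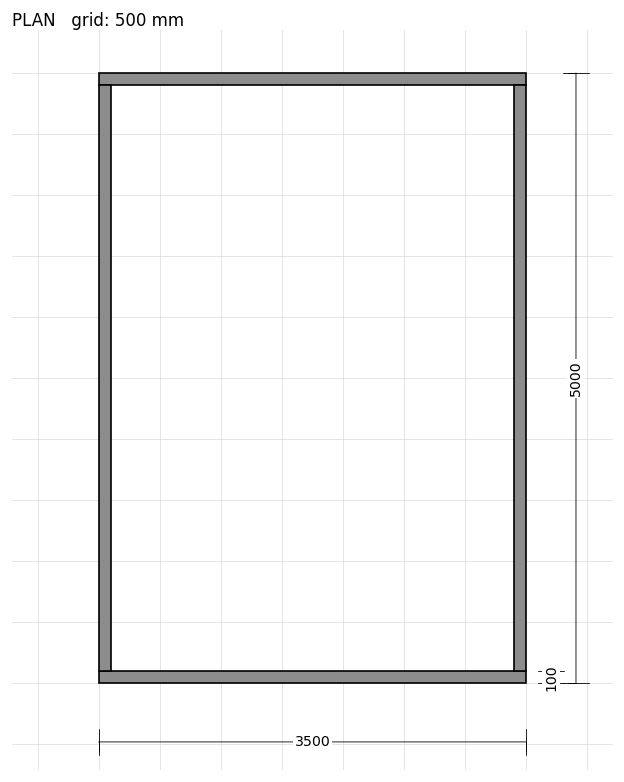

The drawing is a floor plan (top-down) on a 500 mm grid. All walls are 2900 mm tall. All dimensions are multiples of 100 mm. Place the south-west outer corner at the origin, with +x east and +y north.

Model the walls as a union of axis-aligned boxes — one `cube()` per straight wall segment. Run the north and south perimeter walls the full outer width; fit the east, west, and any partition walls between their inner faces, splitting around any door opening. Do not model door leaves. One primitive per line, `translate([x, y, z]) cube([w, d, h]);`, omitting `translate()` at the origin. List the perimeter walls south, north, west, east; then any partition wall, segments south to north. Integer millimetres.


cube([3500, 100, 2900]);
translate([0, 4900, 0]) cube([3500, 100, 2900]);
translate([0, 100, 0]) cube([100, 4800, 2900]);
translate([3400, 100, 0]) cube([100, 4800, 2900]);


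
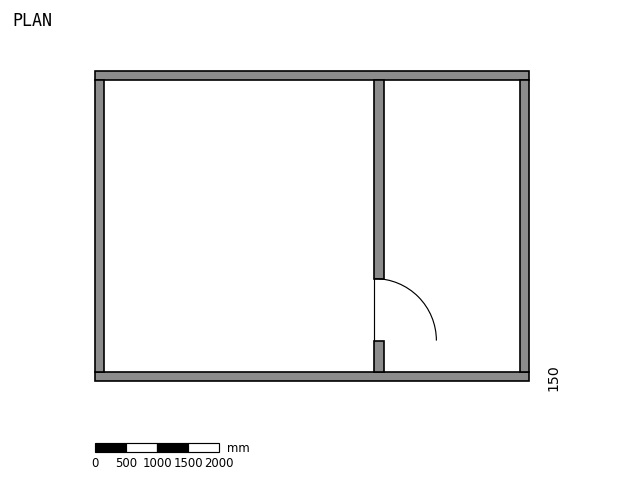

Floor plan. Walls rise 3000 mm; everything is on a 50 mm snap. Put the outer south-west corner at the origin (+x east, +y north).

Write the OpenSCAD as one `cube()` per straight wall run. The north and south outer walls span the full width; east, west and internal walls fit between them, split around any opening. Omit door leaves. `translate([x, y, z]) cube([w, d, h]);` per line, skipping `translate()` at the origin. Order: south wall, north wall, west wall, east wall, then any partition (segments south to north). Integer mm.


cube([7000, 150, 3000]);
translate([0, 4850, 0]) cube([7000, 150, 3000]);
translate([0, 150, 0]) cube([150, 4700, 3000]);
translate([6850, 150, 0]) cube([150, 4700, 3000]);
translate([4500, 150, 0]) cube([150, 500, 3000]);
translate([4500, 1650, 0]) cube([150, 3200, 3000]);
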